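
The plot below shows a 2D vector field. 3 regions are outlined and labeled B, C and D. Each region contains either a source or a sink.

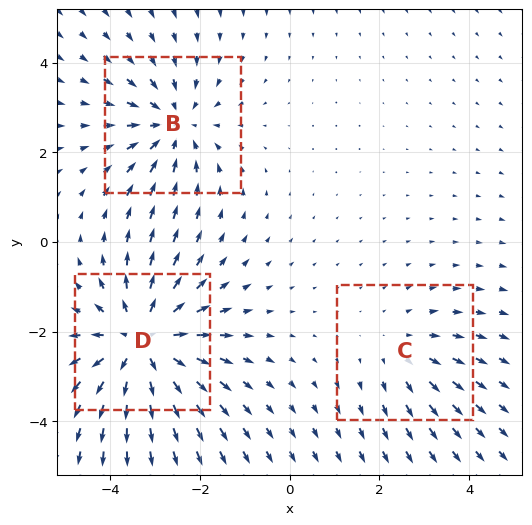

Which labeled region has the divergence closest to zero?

C

Divergence at each region's feature centre — B: about -3, C: about +2, D: about +4. Region C is closest to zero.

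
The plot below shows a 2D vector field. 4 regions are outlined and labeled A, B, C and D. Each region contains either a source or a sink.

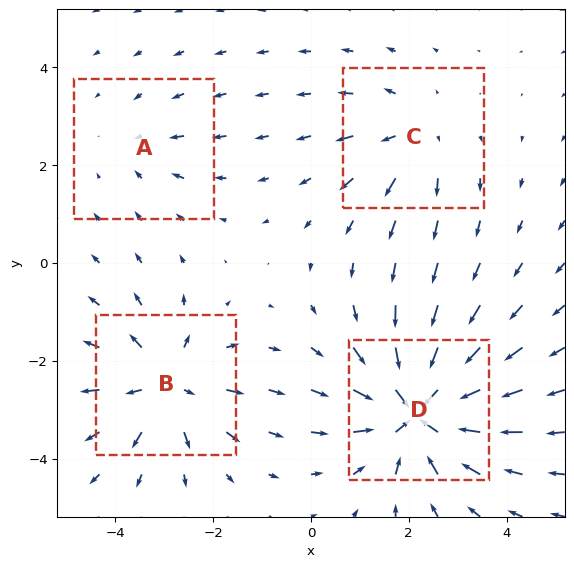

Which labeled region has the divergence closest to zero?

Divergence at each region's feature centre — A: about -2, B: about +5, C: about +3, D: about -7. Region A is closest to zero.

A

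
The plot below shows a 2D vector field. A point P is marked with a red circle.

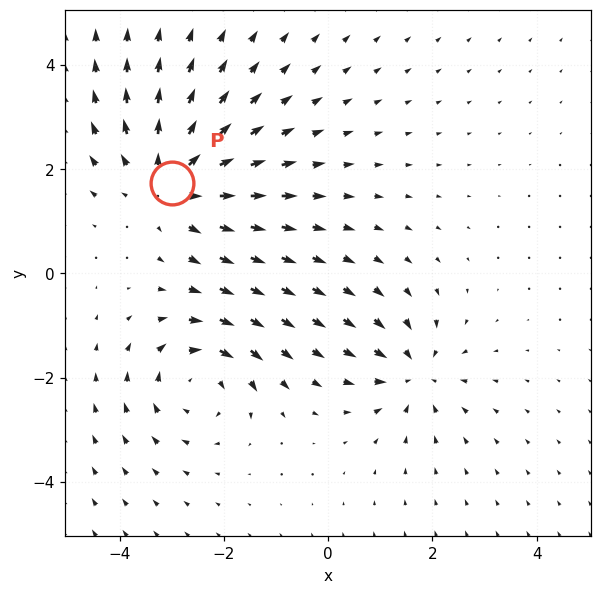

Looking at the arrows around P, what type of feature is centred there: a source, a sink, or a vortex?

At P (-3.0, 1.7) the arrows spread outward. Divergence about +3, curl ≈0 — positive divergence with near-zero curl is a source.

source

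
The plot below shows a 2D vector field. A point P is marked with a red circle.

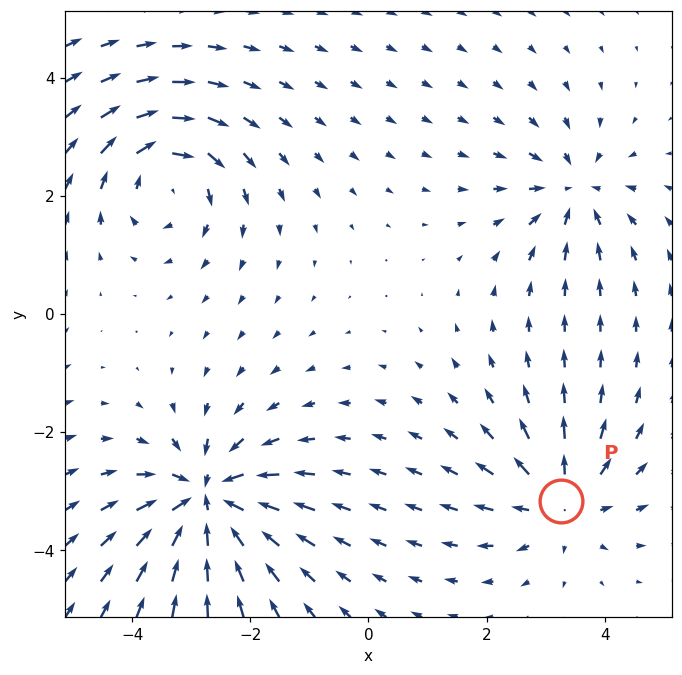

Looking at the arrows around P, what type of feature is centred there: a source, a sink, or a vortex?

source

At P (3.3, -3.2) the arrows spread outward. Divergence about +4, curl ≈0 — positive divergence with near-zero curl is a source.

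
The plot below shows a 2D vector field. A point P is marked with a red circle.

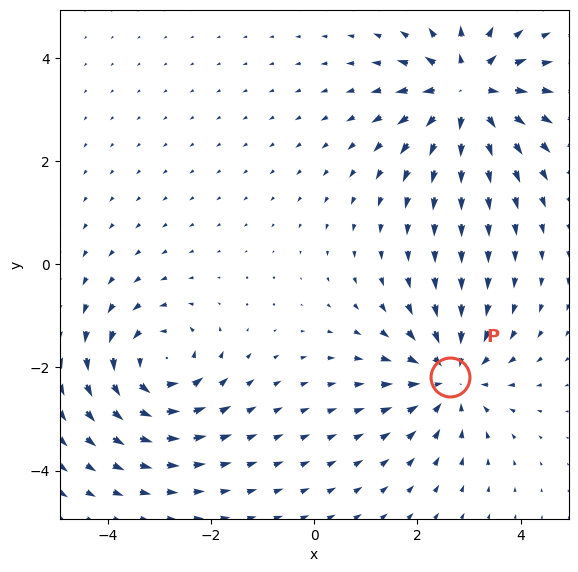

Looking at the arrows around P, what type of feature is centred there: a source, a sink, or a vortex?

At P (2.6, -2.2) the arrows converge inward. Divergence about -4, curl ≈0 — negative divergence with near-zero curl is a sink.

sink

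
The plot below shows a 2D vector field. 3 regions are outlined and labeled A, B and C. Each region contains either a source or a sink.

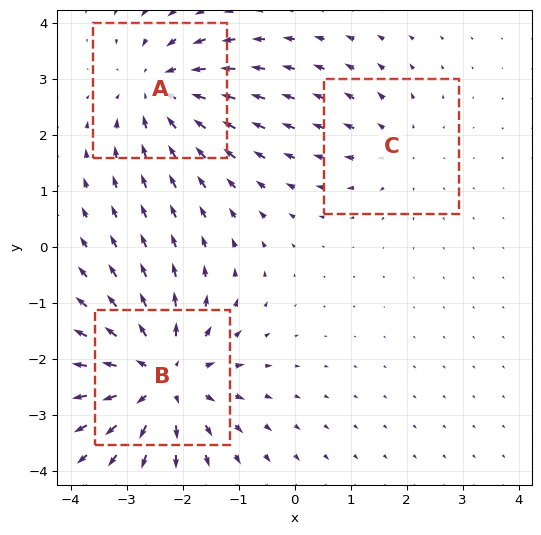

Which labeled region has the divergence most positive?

B

Divergence at each region's feature centre — A: about -3, B: about +5, C: about +2. Region B is most positive.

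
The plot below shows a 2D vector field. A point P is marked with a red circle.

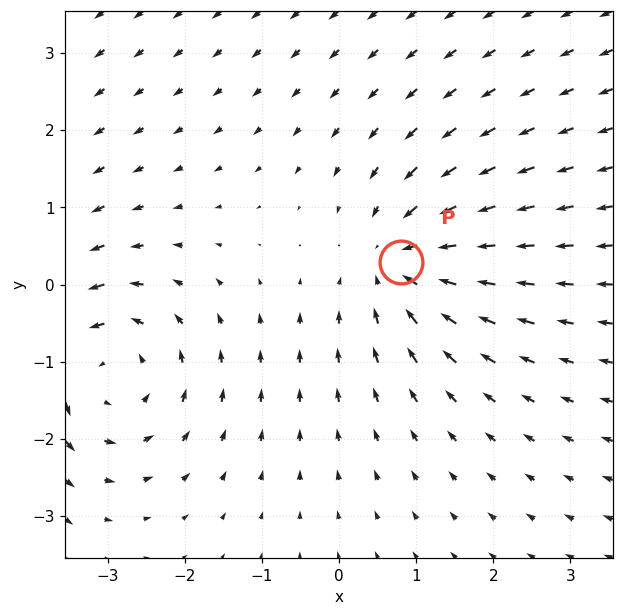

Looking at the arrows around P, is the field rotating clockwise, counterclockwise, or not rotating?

not rotating

Near P at (0.8, 0.3) the arrows show no circulation. The curl there is ≈0.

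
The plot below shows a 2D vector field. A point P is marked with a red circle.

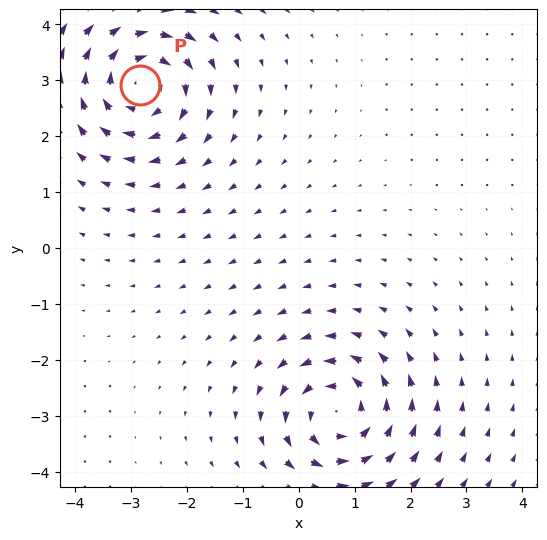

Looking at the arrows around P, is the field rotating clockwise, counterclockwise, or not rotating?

Near P at (-2.8, 2.9) the arrows circulate clockwise. The curl (z-component) there is about -4; negative curl means clockwise rotation.

clockwise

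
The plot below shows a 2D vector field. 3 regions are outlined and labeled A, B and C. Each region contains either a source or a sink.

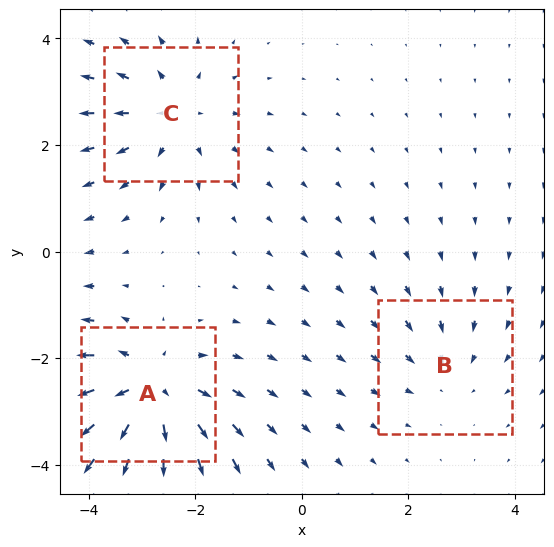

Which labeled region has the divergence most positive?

A

Divergence at each region's feature centre — A: about +5, B: about -2, C: about +3. Region A is most positive.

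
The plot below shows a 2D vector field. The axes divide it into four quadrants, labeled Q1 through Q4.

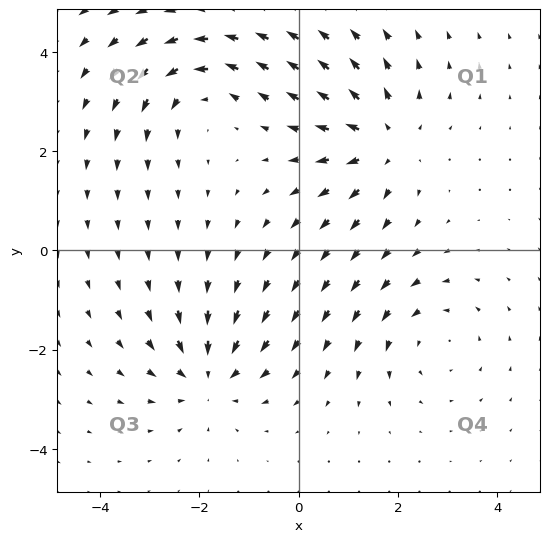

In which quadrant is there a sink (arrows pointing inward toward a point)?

The sink sits at approximately (-1.8, -2.5), which lies in quadrant Q3. The divergence there is about -5, negative as expected for a sink.

Q3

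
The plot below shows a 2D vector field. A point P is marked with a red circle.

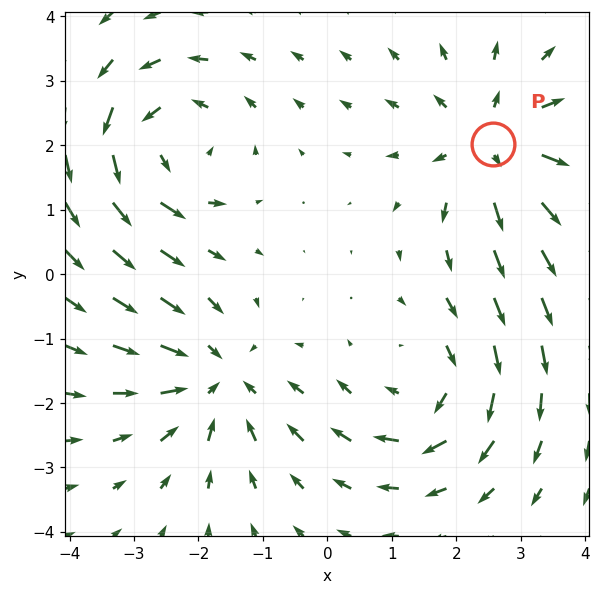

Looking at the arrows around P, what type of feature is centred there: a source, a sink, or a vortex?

source

At P (2.6, 2.0) the arrows spread outward. Divergence about +4, curl ≈0 — positive divergence with near-zero curl is a source.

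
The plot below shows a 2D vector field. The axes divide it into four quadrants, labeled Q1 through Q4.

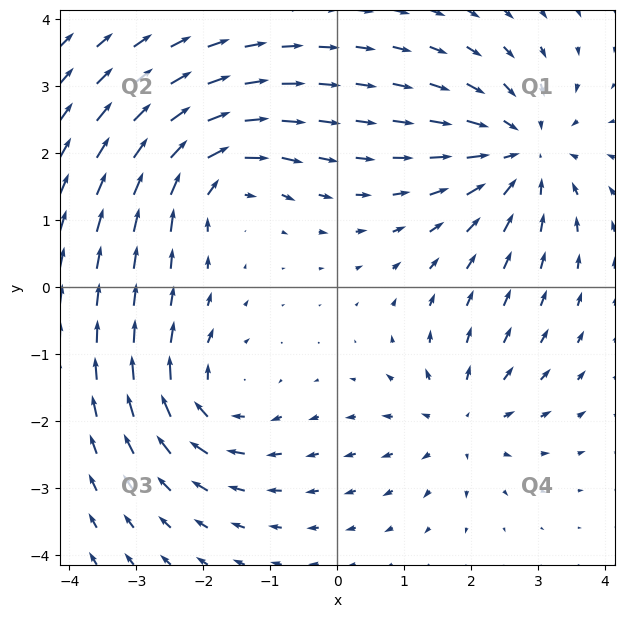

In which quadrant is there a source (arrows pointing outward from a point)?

The source sits at approximately (1.8, -2.0), which lies in quadrant Q4. The divergence there is about +3, positive as expected for a source.

Q4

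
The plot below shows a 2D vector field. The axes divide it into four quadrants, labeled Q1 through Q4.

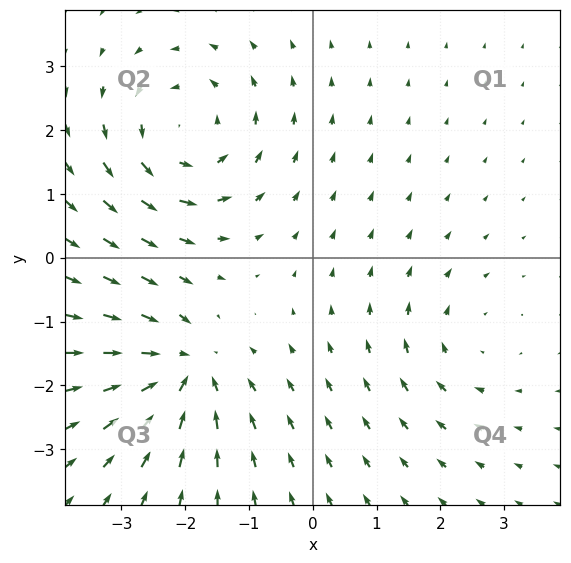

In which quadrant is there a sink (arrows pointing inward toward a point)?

The sink sits at approximately (-2.0, -1.8), which lies in quadrant Q3. The divergence there is about -5, negative as expected for a sink.

Q3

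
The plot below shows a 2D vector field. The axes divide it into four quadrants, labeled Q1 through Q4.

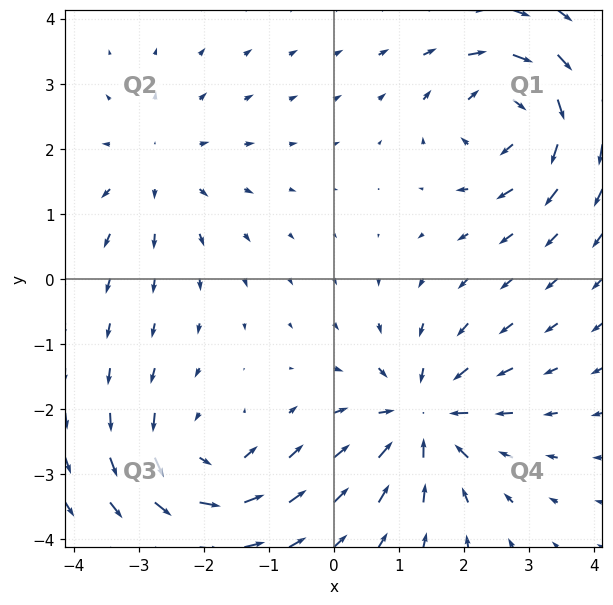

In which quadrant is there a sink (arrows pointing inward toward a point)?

The sink sits at approximately (1.4, -2.1), which lies in quadrant Q4. The divergence there is about -4, negative as expected for a sink.

Q4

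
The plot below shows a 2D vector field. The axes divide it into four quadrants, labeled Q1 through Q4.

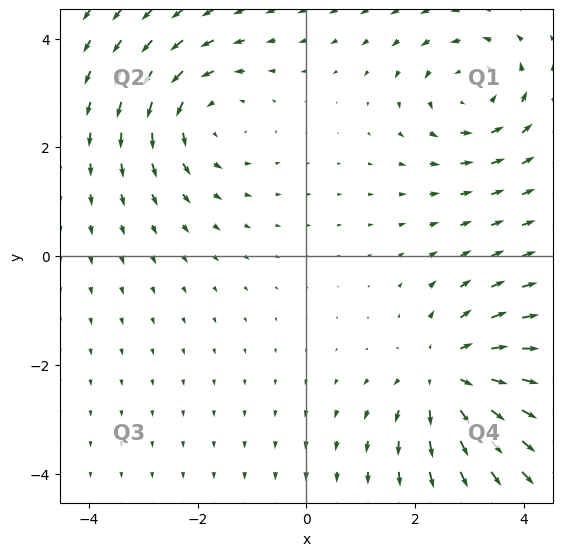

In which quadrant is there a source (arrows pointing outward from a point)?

The source sits at approximately (2.6, -2.2), which lies in quadrant Q4. The divergence there is about +3, positive as expected for a source.

Q4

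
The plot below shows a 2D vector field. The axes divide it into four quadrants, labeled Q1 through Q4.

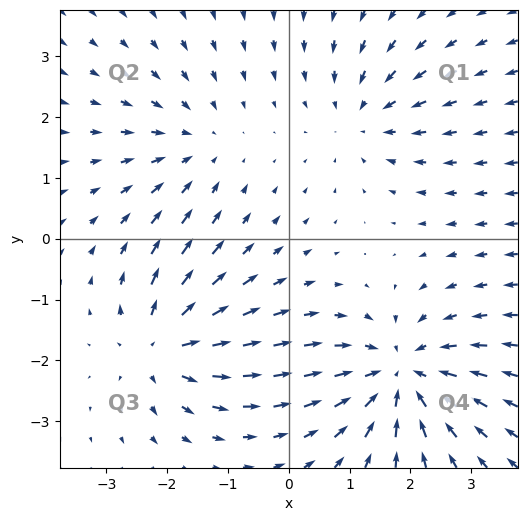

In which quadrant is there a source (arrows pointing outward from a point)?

Q3

The source sits at approximately (-2.1, -1.8), which lies in quadrant Q3. The divergence there is about +5, positive as expected for a source.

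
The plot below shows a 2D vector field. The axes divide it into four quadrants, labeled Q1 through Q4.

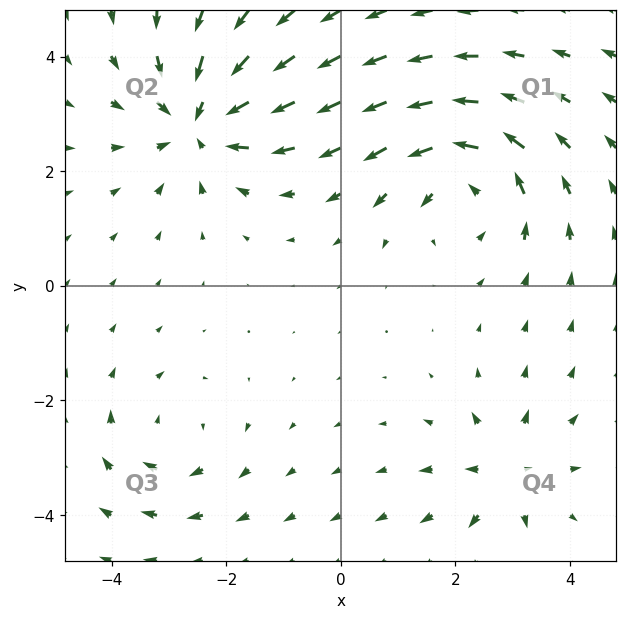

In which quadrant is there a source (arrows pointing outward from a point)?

The source sits at approximately (2.9, -3.2), which lies in quadrant Q4. The divergence there is about +4, positive as expected for a source.

Q4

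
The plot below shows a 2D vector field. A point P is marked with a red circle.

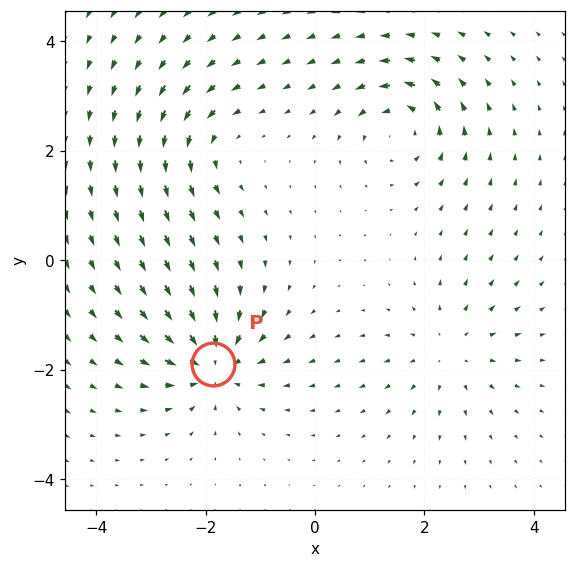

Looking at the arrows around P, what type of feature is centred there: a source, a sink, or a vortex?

sink

At P (-1.9, -1.9) the arrows converge inward. Divergence about -7, curl ≈0 — negative divergence with near-zero curl is a sink.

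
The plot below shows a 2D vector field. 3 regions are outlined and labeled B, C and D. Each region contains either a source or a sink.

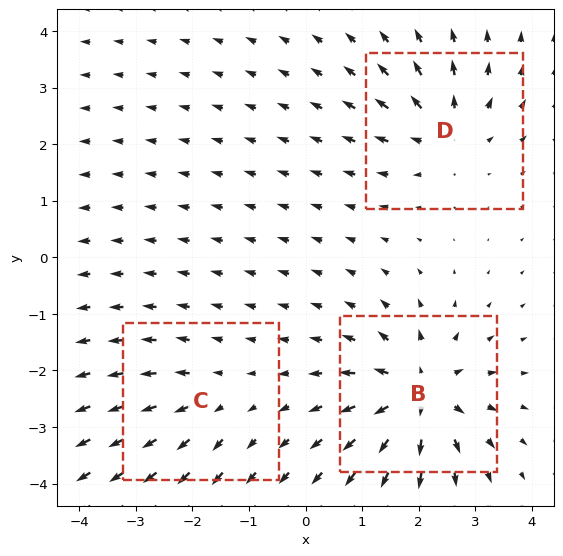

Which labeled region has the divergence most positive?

B

Divergence at each region's feature centre — B: about +6, C: about +3, D: about +4. Region B is most positive.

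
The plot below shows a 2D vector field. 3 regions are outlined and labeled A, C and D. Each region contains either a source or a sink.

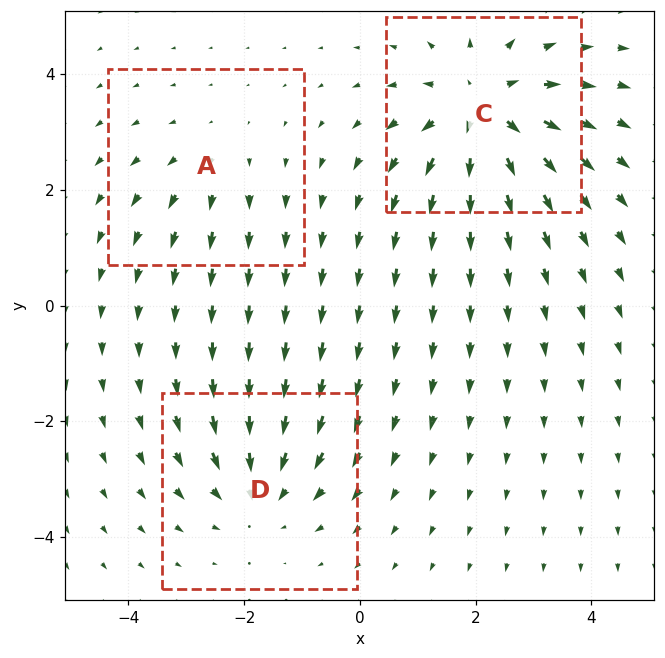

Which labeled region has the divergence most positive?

C

Divergence at each region's feature centre — A: about +2, C: about +5, D: about -3. Region C is most positive.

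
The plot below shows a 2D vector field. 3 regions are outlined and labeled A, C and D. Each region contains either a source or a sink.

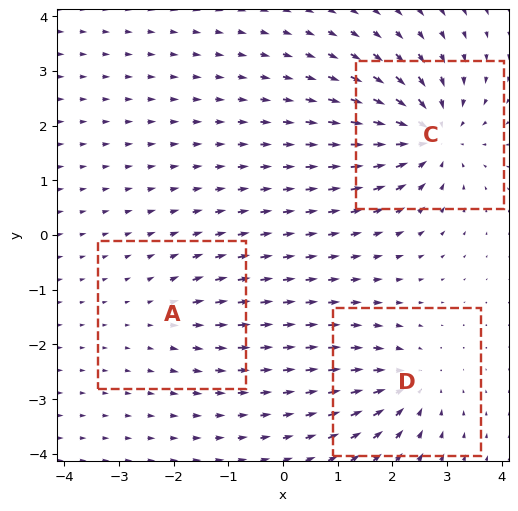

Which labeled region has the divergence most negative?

C

Divergence at each region's feature centre — A: about +2, C: about -6, D: about -4. Region C is most negative.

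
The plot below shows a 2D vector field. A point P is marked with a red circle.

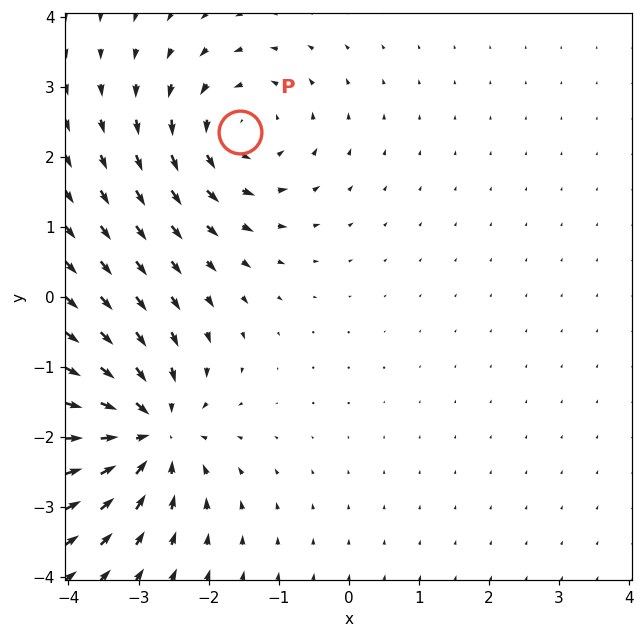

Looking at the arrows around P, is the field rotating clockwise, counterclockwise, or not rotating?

Near P at (-1.6, 2.4) the arrows circulate counterclockwise. The curl (z-component) there is about +4; positive curl means counterclockwise rotation.

counterclockwise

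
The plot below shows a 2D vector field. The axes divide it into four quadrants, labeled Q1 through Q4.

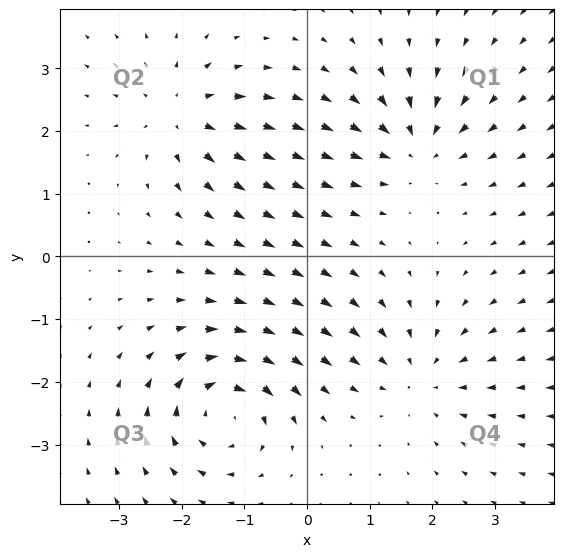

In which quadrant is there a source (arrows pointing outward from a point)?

The source sits at approximately (-2.0, 2.3), which lies in quadrant Q2. The divergence there is about +5, positive as expected for a source.

Q2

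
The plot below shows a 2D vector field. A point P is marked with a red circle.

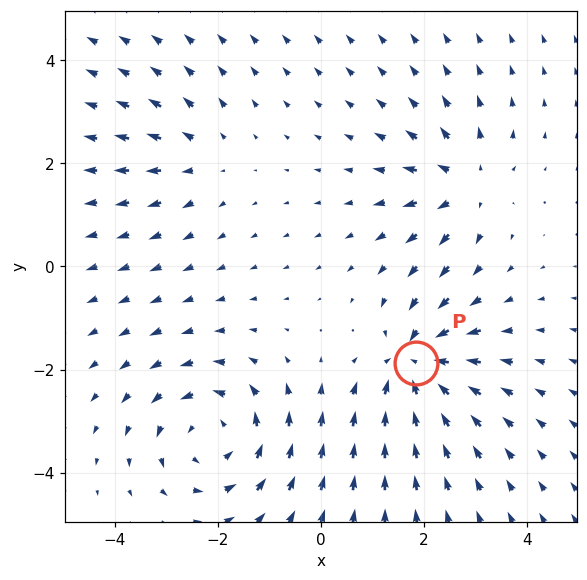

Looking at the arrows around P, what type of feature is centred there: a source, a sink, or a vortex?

At P (1.8, -1.9) the arrows converge inward. Divergence about -6, curl ≈0 — negative divergence with near-zero curl is a sink.

sink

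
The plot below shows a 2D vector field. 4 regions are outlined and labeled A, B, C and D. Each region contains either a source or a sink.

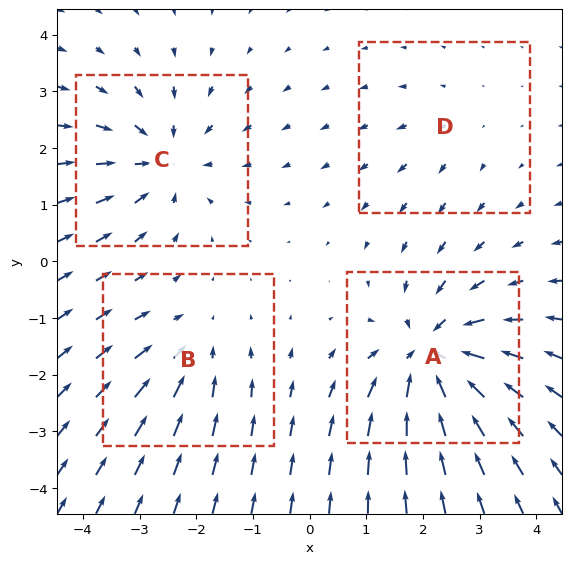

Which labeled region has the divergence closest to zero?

Divergence at each region's feature centre — A: about -7, B: about -3, C: about -5, D: about +2. Region D is closest to zero.

D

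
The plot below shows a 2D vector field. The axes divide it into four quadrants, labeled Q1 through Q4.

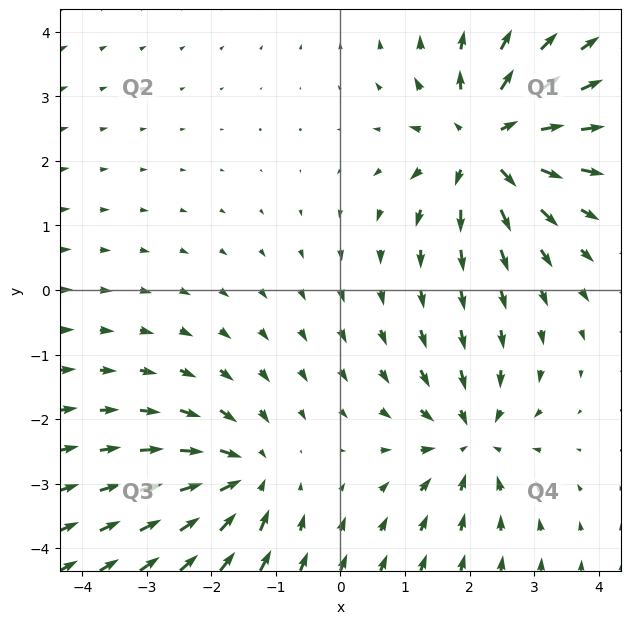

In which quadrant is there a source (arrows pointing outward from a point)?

Q1

The source sits at approximately (2.3, 2.3), which lies in quadrant Q1. The divergence there is about +4, positive as expected for a source.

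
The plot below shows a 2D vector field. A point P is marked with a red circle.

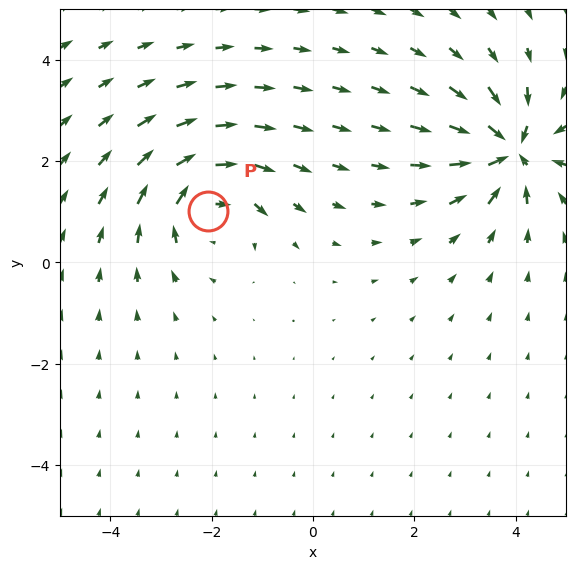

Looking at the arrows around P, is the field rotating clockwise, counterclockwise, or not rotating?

Near P at (-2.1, 1.0) the arrows circulate clockwise. The curl (z-component) there is about -5; negative curl means clockwise rotation.

clockwise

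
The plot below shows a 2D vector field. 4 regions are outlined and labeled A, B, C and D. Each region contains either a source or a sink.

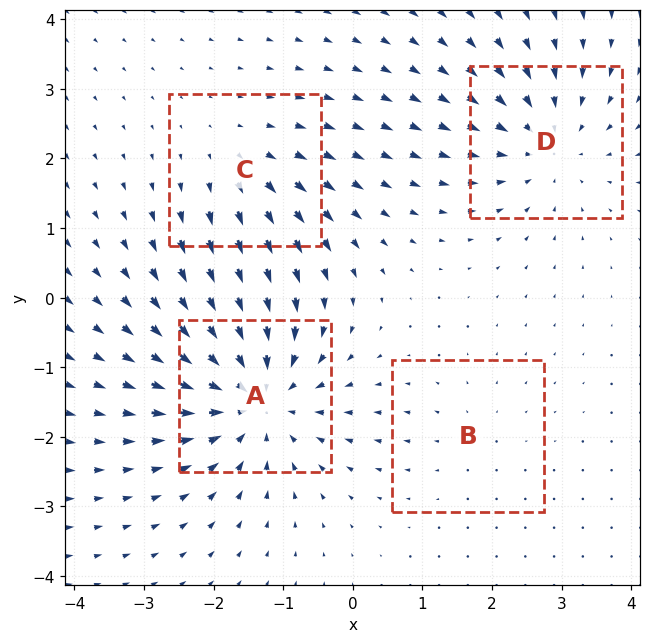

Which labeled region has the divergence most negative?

Divergence at each region's feature centre — A: about -6, B: about +2, C: about +3, D: about -4. Region A is most negative.

A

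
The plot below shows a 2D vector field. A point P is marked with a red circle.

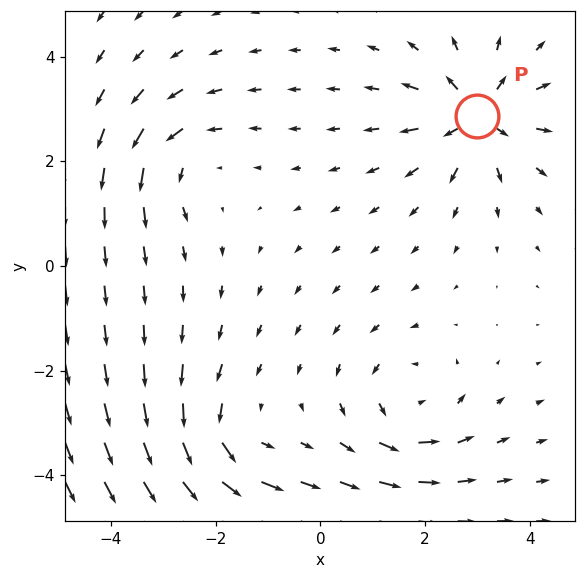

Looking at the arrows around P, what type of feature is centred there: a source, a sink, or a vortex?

source

At P (3.0, 2.9) the arrows spread outward. Divergence about +6, curl ≈0 — positive divergence with near-zero curl is a source.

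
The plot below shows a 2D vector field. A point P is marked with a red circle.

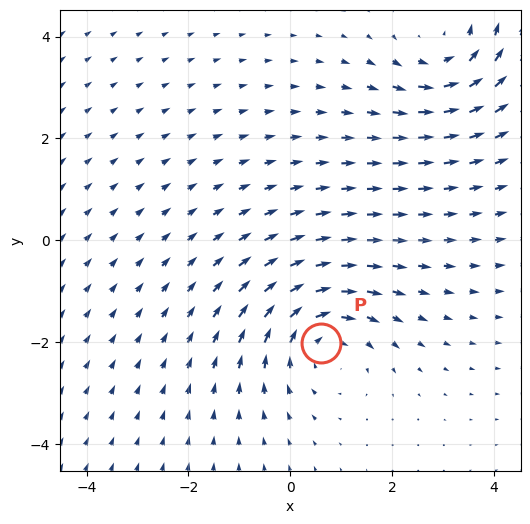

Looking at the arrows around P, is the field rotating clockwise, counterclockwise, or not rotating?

Near P at (0.6, -2.0) the arrows circulate clockwise. The curl (z-component) there is about -4; negative curl means clockwise rotation.

clockwise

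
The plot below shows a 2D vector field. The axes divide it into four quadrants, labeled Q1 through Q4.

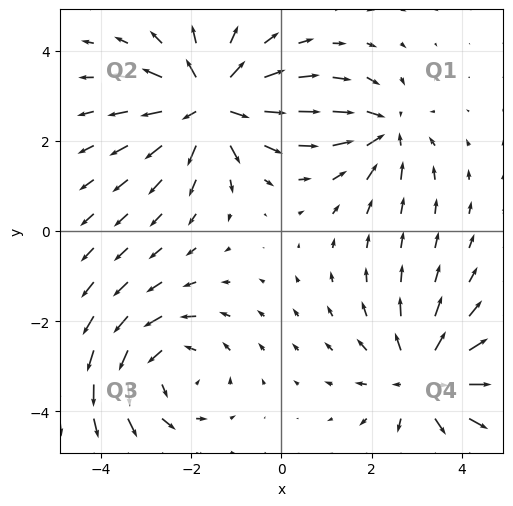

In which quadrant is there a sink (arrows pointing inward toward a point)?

Q1

The sink sits at approximately (2.3, 2.2), which lies in quadrant Q1. The divergence there is about -4, negative as expected for a sink.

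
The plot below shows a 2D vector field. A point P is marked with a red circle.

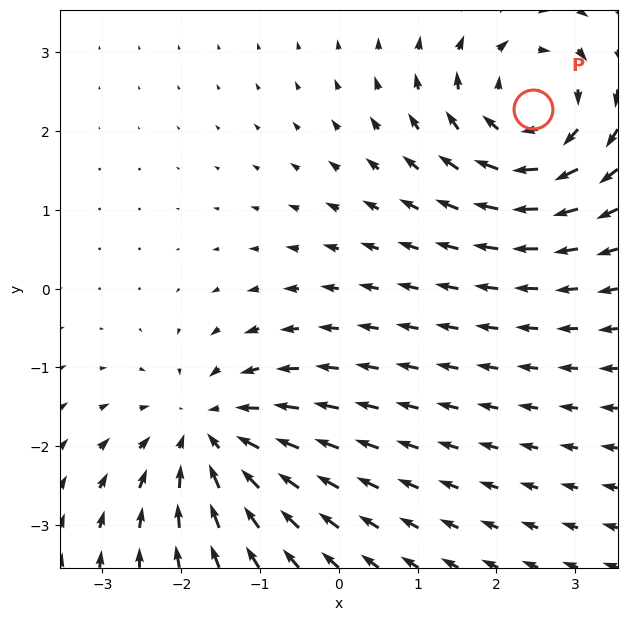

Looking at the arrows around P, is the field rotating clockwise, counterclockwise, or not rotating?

clockwise

Near P at (2.5, 2.3) the arrows circulate clockwise. The curl (z-component) there is about -4; negative curl means clockwise rotation.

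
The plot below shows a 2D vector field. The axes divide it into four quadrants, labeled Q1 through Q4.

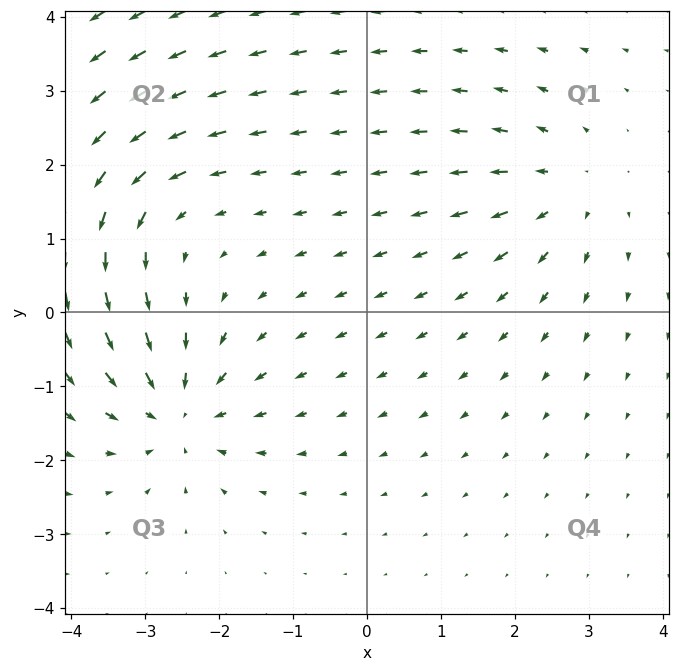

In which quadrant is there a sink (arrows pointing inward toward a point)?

Q3

The sink sits at approximately (-2.6, -1.4), which lies in quadrant Q3. The divergence there is about -5, negative as expected for a sink.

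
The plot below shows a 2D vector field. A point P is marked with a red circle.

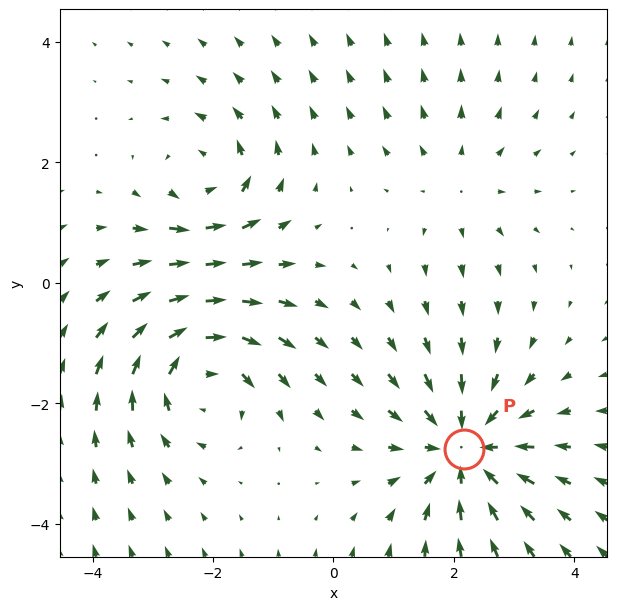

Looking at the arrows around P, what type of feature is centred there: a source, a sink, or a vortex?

sink

At P (2.2, -2.8) the arrows converge inward. Divergence about -5, curl ≈0 — negative divergence with near-zero curl is a sink.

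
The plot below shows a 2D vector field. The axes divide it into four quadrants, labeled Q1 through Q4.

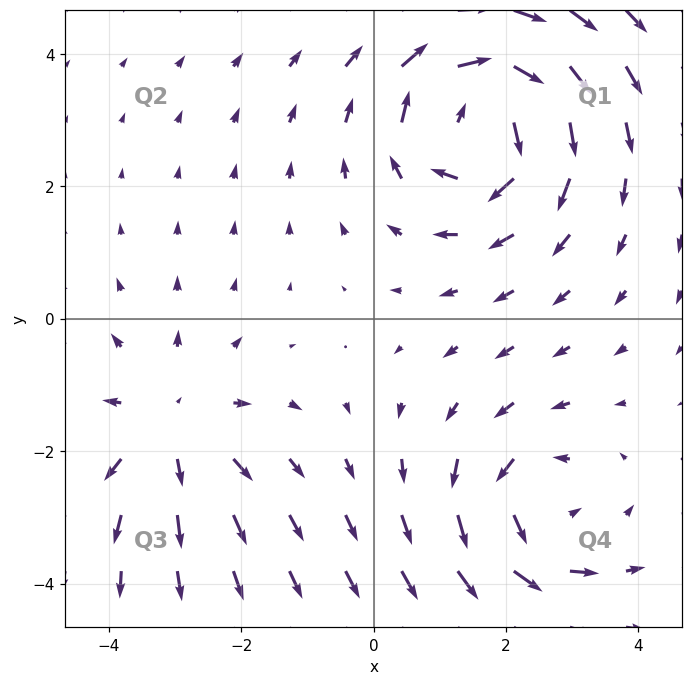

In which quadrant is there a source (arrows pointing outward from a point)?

Q3

The source sits at approximately (-3.1, -1.6), which lies in quadrant Q3. The divergence there is about +3, positive as expected for a source.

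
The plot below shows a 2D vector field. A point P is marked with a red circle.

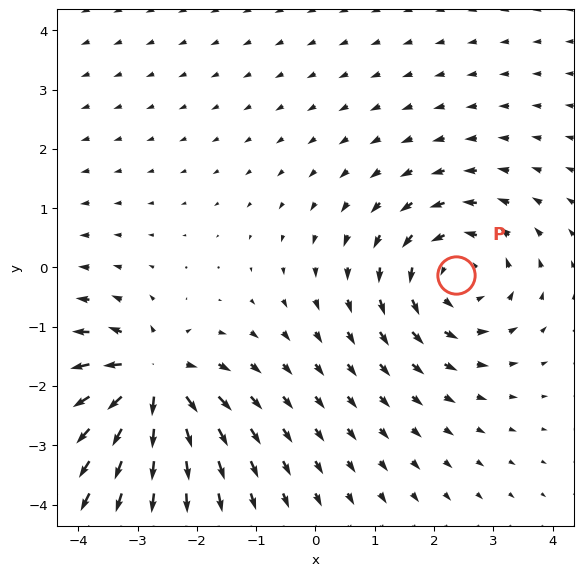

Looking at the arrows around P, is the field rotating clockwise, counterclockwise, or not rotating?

Near P at (2.4, -0.1) the arrows circulate counterclockwise. The curl (z-component) there is about +3; positive curl means counterclockwise rotation.

counterclockwise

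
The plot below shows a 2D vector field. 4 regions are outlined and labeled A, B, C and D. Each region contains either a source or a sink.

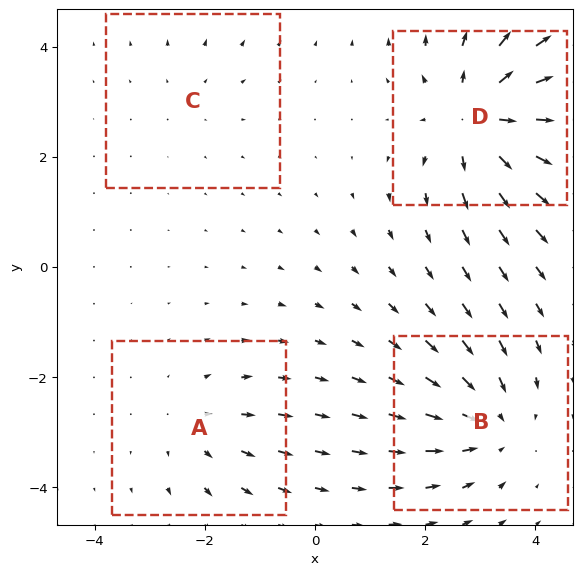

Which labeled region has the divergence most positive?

Divergence at each region's feature centre — A: about +3, B: about -4, C: about +2, D: about +6. Region D is most positive.

D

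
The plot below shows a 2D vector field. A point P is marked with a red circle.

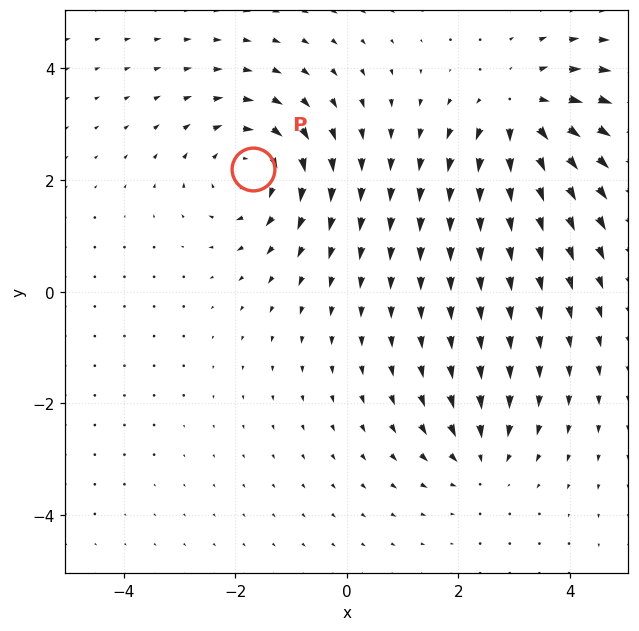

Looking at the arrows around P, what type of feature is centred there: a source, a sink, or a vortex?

At P (-1.7, 2.2) the arrows circulate clockwise. Divergence ≈0, curl about -5 — near-zero divergence with nonzero curl is a vortex.

vortex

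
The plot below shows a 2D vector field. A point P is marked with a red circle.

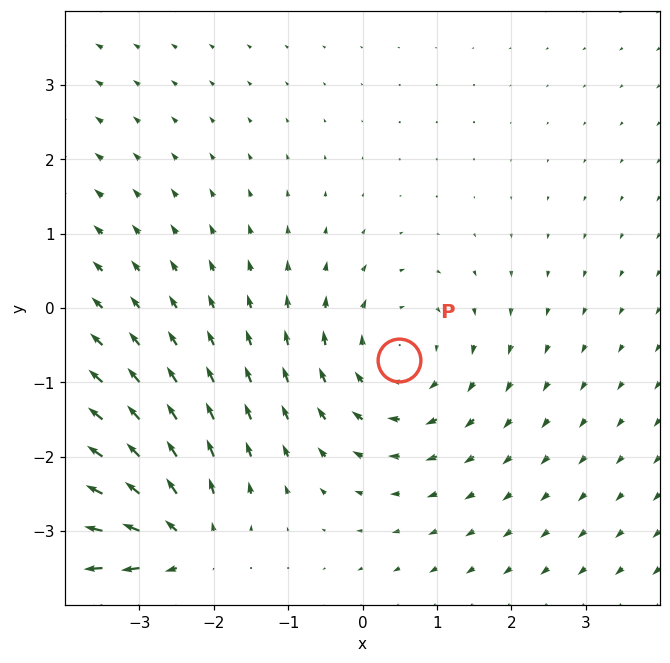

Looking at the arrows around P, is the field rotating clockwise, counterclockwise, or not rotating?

clockwise

Near P at (0.5, -0.7) the arrows circulate clockwise. The curl (z-component) there is about -2; negative curl means clockwise rotation.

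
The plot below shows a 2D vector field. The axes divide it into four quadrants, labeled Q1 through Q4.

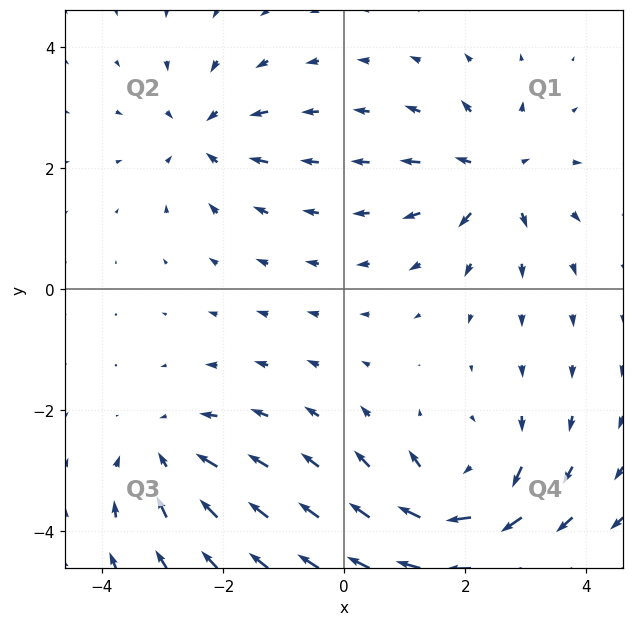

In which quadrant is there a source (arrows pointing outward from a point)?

Q1

The source sits at approximately (2.5, 1.9), which lies in quadrant Q1. The divergence there is about +5, positive as expected for a source.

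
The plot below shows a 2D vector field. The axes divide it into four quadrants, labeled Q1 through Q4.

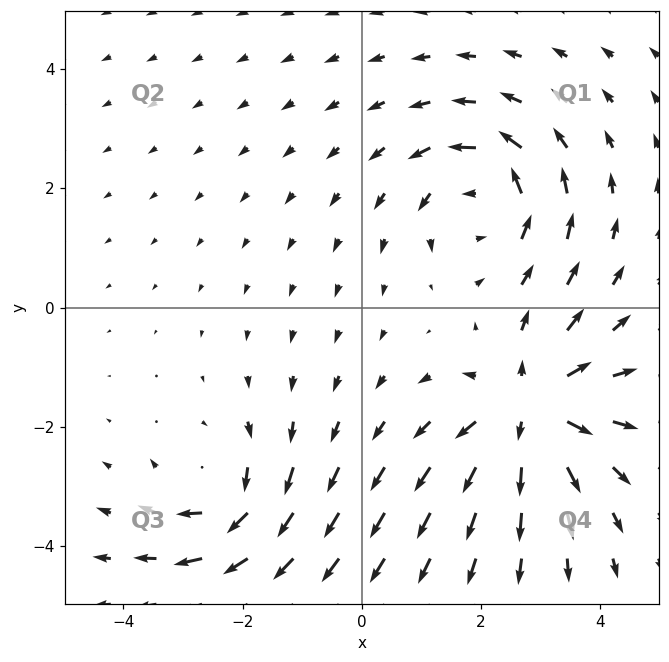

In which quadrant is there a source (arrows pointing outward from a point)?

The source sits at approximately (2.8, -1.7), which lies in quadrant Q4. The divergence there is about +5, positive as expected for a source.

Q4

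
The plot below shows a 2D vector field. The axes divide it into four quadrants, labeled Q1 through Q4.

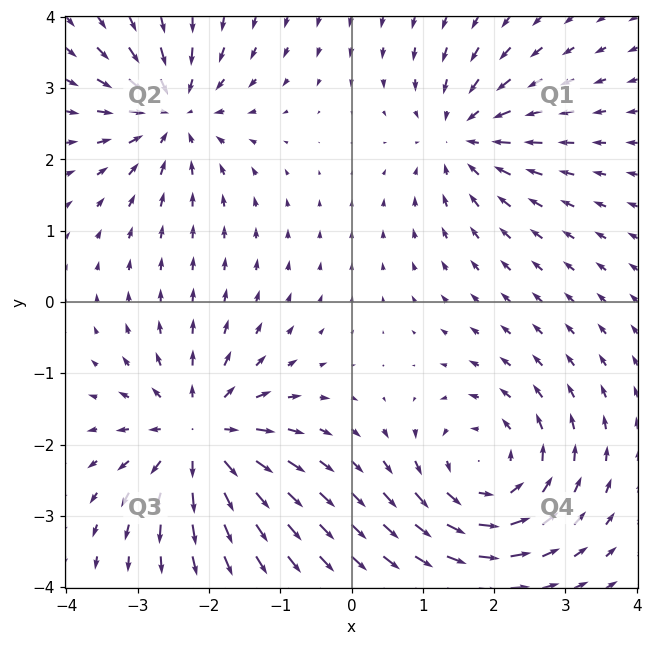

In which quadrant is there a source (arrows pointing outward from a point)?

Q3

The source sits at approximately (-2.1, -1.9), which lies in quadrant Q3. The divergence there is about +5, positive as expected for a source.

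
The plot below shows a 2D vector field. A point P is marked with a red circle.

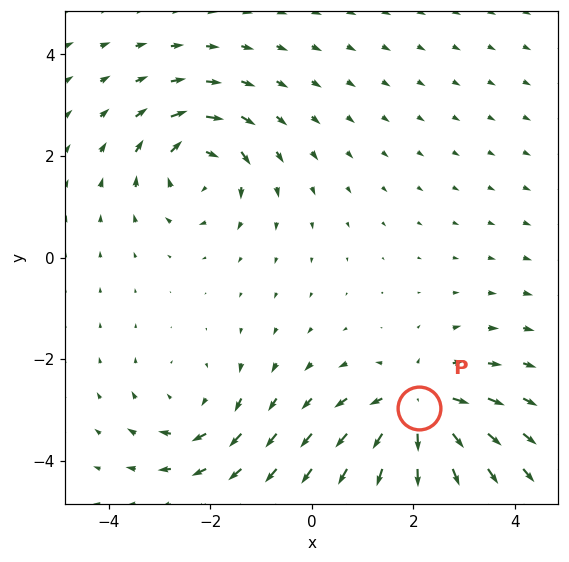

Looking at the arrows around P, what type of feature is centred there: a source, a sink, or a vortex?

source

At P (2.1, -3.0) the arrows spread outward. Divergence about +4, curl ≈0 — positive divergence with near-zero curl is a source.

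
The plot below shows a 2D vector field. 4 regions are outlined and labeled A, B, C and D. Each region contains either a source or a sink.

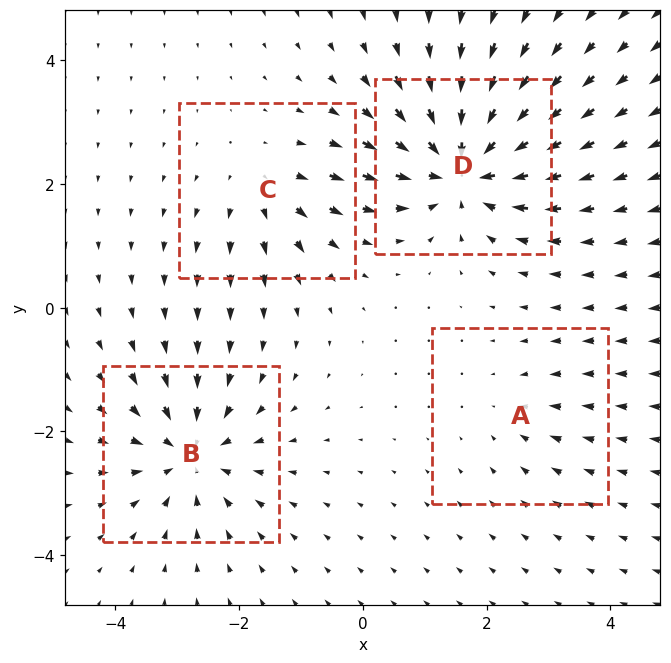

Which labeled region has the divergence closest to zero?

A

Divergence at each region's feature centre — A: about -2, B: about -6, C: about +3, D: about -7. Region A is closest to zero.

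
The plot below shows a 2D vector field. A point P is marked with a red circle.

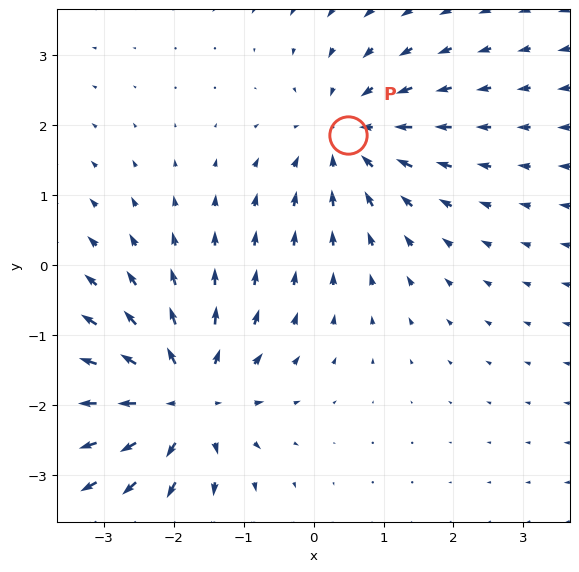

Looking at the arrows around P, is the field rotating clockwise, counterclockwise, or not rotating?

Near P at (0.5, 1.9) the arrows show no circulation. The curl there is ≈0.

not rotating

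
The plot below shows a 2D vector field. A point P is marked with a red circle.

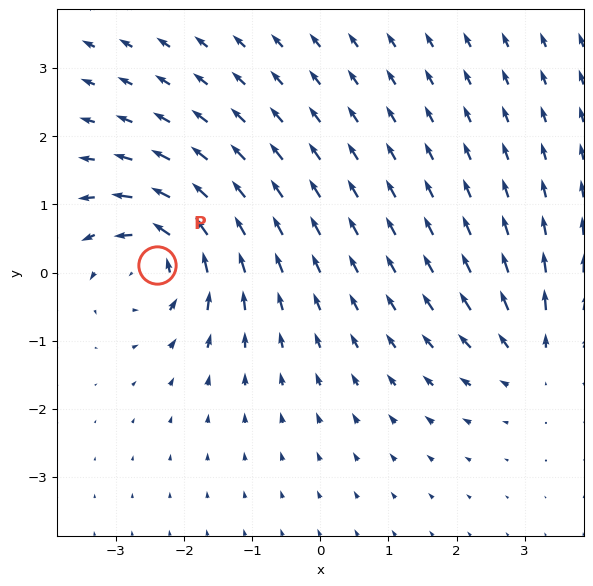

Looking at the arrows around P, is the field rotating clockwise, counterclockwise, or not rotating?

Near P at (-2.4, 0.1) the arrows circulate counterclockwise. The curl (z-component) there is about +6; positive curl means counterclockwise rotation.

counterclockwise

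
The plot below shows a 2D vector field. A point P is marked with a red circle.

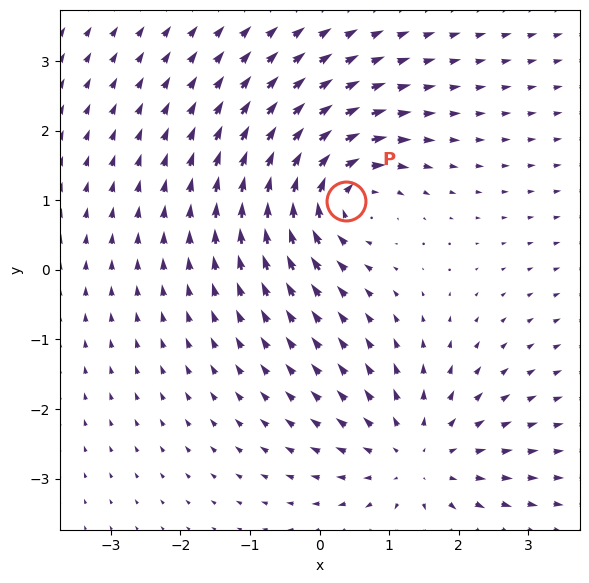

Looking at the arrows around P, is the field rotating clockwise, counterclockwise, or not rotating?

clockwise

Near P at (0.4, 1.0) the arrows circulate clockwise. The curl (z-component) there is about -5; negative curl means clockwise rotation.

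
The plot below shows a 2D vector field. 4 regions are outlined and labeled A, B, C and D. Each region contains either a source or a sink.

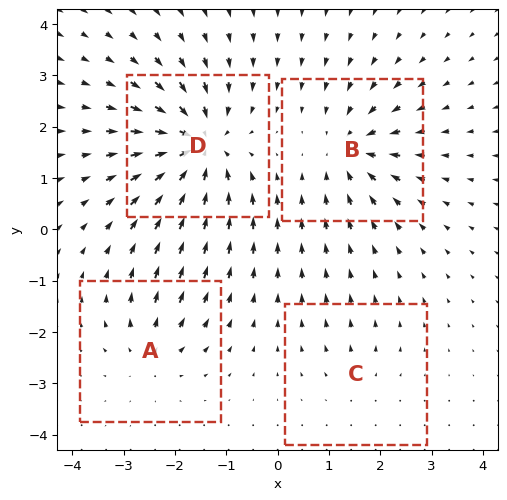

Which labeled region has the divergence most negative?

D

Divergence at each region's feature centre — A: about +4, B: about -6, C: about +2, D: about -8. Region D is most negative.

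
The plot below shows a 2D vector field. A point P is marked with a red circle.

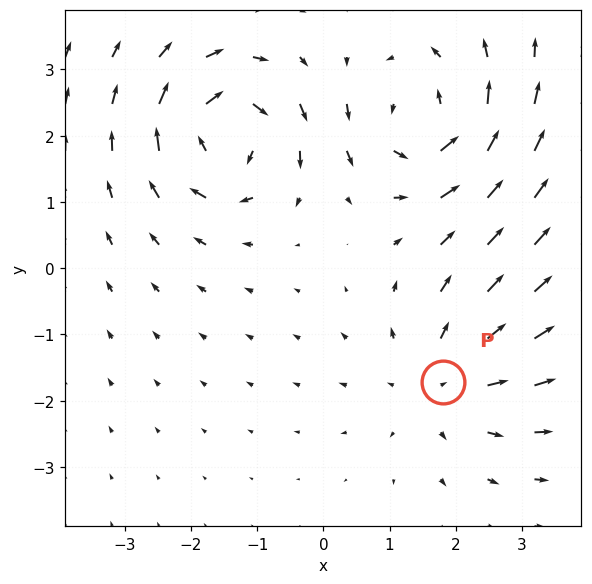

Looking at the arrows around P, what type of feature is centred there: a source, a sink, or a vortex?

source

At P (1.8, -1.7) the arrows spread outward. Divergence about +3, curl ≈0 — positive divergence with near-zero curl is a source.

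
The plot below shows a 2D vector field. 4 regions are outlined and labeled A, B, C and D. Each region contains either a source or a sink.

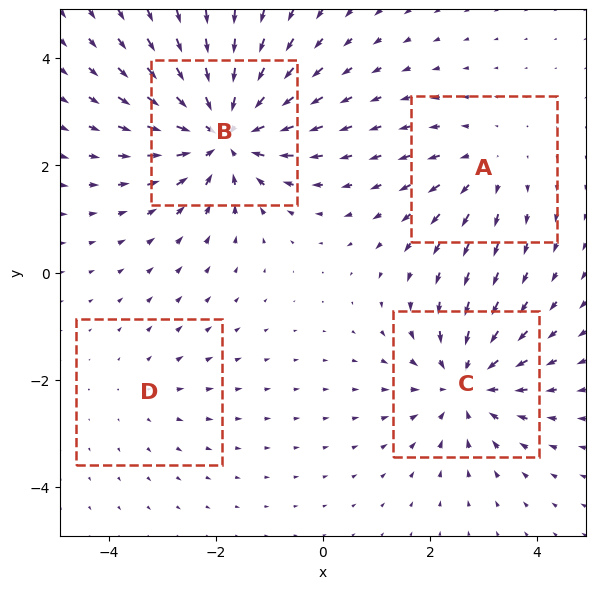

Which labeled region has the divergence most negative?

Divergence at each region's feature centre — A: about +3, B: about -7, C: about -5, D: about +2. Region B is most negative.

B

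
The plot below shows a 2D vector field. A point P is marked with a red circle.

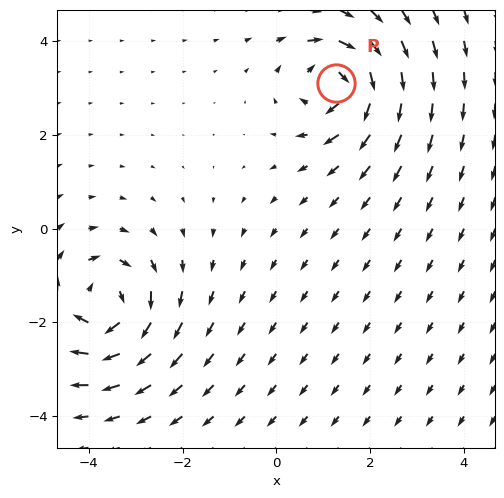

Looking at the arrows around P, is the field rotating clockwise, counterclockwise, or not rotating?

Near P at (1.3, 3.1) the arrows circulate clockwise. The curl (z-component) there is about -6; negative curl means clockwise rotation.

clockwise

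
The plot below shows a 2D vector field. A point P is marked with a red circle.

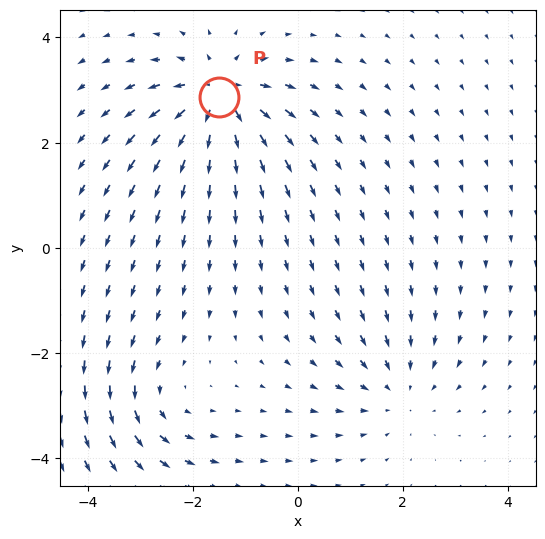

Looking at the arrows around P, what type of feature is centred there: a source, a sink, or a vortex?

At P (-1.5, 2.9) the arrows spread outward. Divergence about +5, curl ≈0 — positive divergence with near-zero curl is a source.

source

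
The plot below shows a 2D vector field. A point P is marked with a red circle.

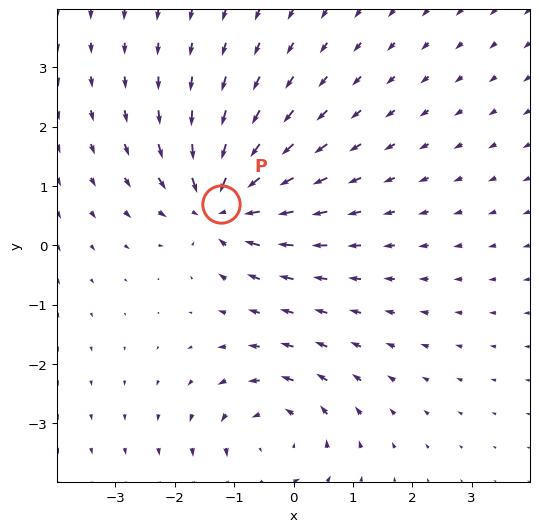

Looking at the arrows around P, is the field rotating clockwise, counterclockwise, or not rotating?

Near P at (-1.2, 0.7) the arrows show no circulation. The curl there is ≈0.

not rotating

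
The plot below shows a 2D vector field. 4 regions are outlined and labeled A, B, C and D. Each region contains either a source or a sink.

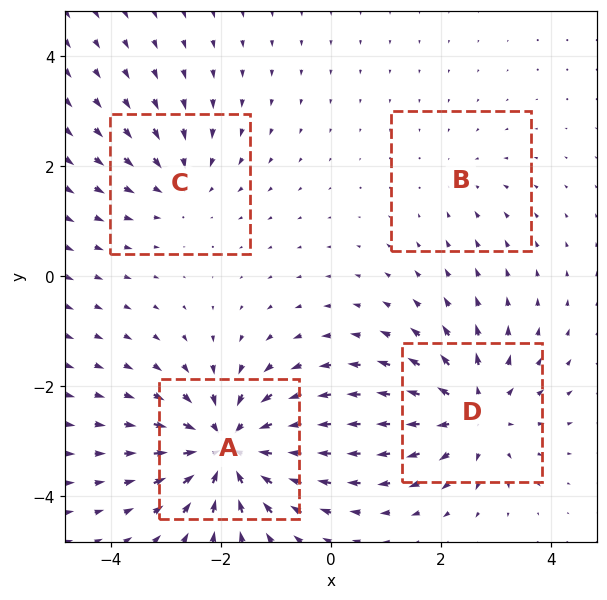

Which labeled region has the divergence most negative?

Divergence at each region's feature centre — A: about -7, B: about -2, C: about -3, D: about +5. Region A is most negative.

A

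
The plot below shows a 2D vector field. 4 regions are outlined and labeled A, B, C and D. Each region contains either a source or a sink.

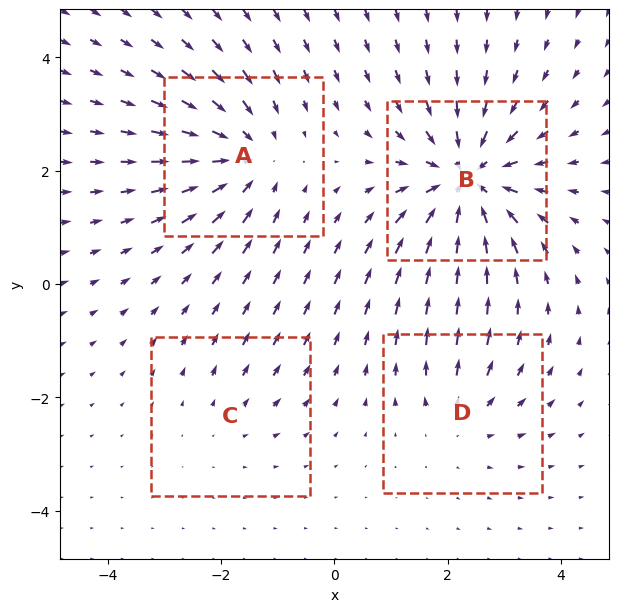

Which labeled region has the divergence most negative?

Divergence at each region's feature centre — A: about -5, B: about -7, C: about +2, D: about +3. Region B is most negative.

B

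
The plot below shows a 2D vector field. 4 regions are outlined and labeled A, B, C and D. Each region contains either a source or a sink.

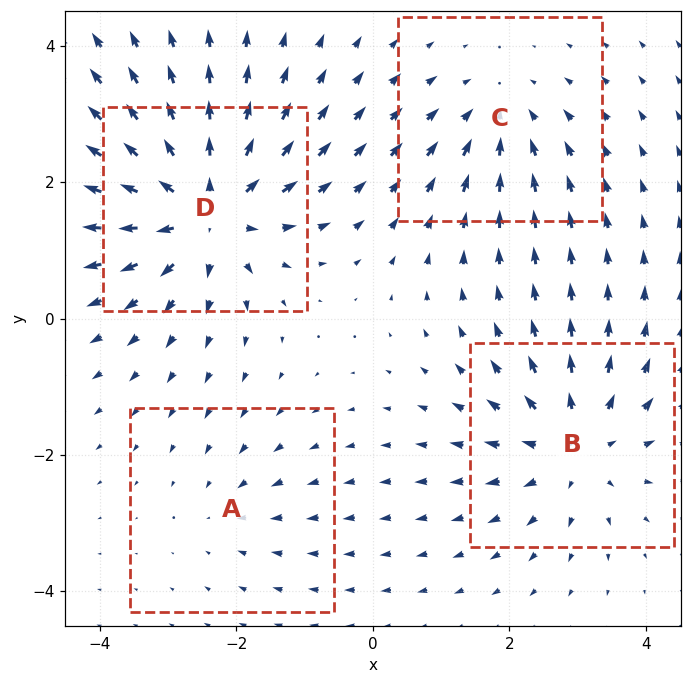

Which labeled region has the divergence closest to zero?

Divergence at each region's feature centre — A: about -2, B: about +5, C: about -3, D: about +7. Region A is closest to zero.

A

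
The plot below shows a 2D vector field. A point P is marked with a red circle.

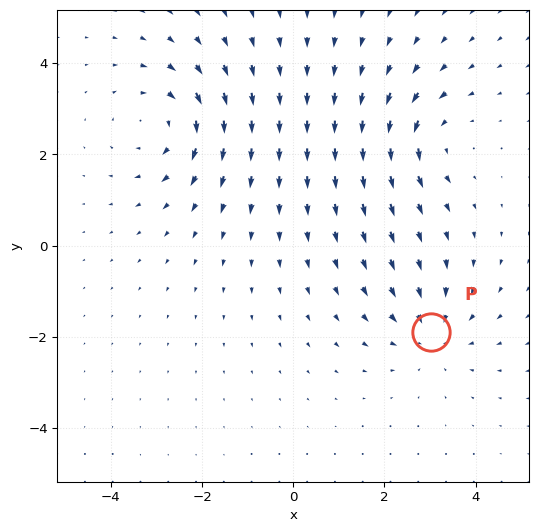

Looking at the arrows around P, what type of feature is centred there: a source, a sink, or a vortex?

sink

At P (3.0, -1.9) the arrows converge inward. Divergence about -3, curl ≈0 — negative divergence with near-zero curl is a sink.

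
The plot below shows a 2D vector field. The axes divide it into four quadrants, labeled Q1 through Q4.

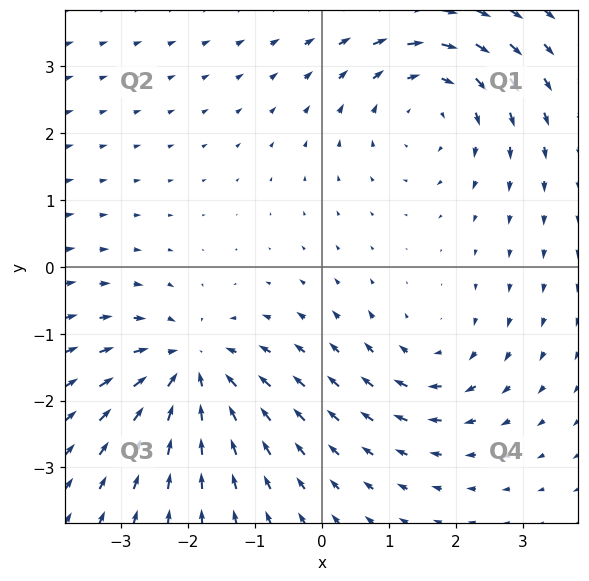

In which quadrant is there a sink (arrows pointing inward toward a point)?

The sink sits at approximately (-2.0, -1.5), which lies in quadrant Q3. The divergence there is about -5, negative as expected for a sink.

Q3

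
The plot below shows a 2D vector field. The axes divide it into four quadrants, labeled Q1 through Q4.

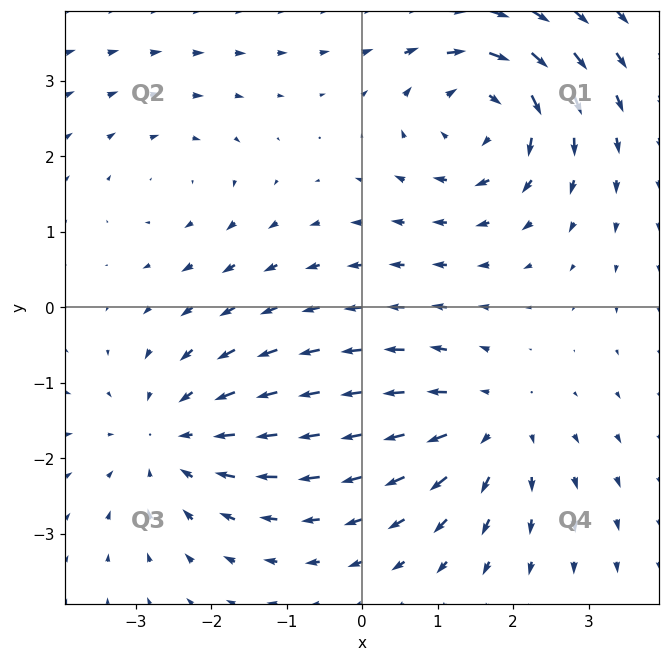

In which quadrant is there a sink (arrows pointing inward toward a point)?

The sink sits at approximately (-2.5, -1.7), which lies in quadrant Q3. The divergence there is about -3, negative as expected for a sink.

Q3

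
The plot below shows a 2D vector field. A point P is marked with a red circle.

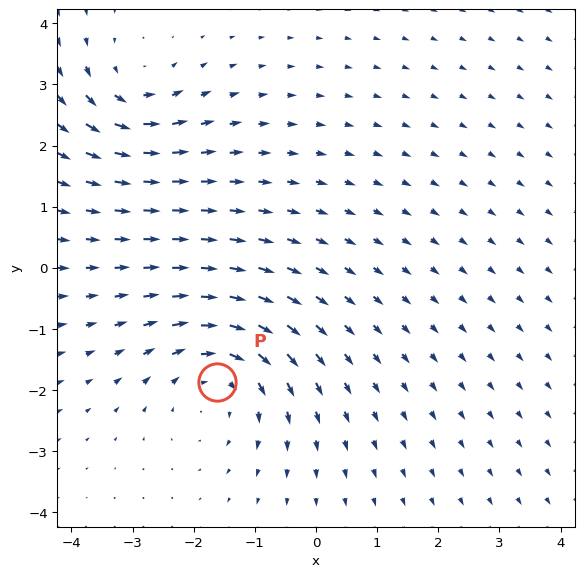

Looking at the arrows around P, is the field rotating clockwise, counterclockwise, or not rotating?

Near P at (-1.6, -1.9) the arrows circulate clockwise. The curl (z-component) there is about -3; negative curl means clockwise rotation.

clockwise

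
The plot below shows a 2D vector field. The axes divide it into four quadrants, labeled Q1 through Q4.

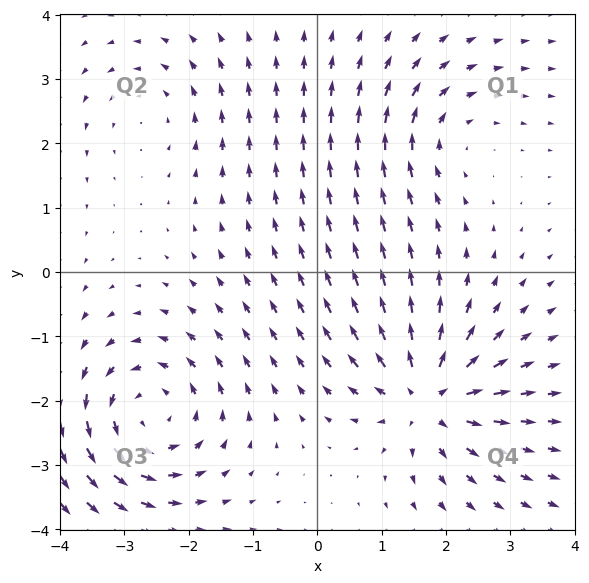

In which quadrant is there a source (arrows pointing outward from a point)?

Q4

The source sits at approximately (1.7, -1.9), which lies in quadrant Q4. The divergence there is about +6, positive as expected for a source.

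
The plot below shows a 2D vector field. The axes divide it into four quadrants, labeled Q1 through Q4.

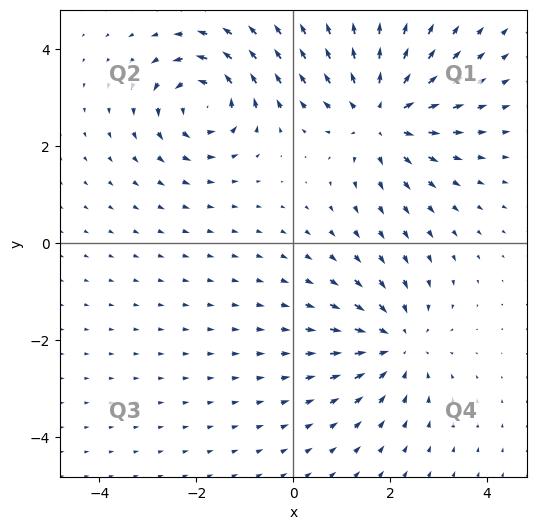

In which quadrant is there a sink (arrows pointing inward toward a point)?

Q4

The sink sits at approximately (2.1, -2.1), which lies in quadrant Q4. The divergence there is about -3, negative as expected for a sink.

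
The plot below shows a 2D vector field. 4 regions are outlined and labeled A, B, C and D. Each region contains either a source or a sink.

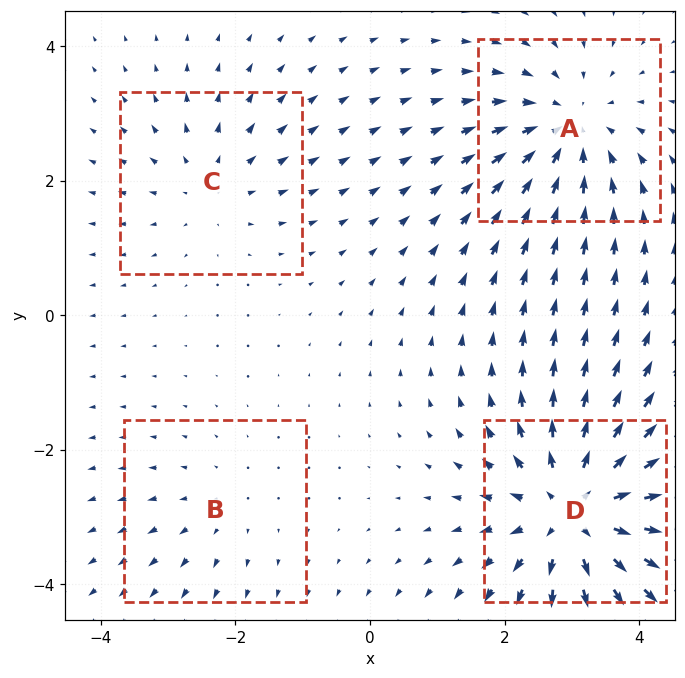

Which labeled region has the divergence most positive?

Divergence at each region's feature centre — A: about -5, B: about +2, C: about +3, D: about +6. Region D is most positive.

D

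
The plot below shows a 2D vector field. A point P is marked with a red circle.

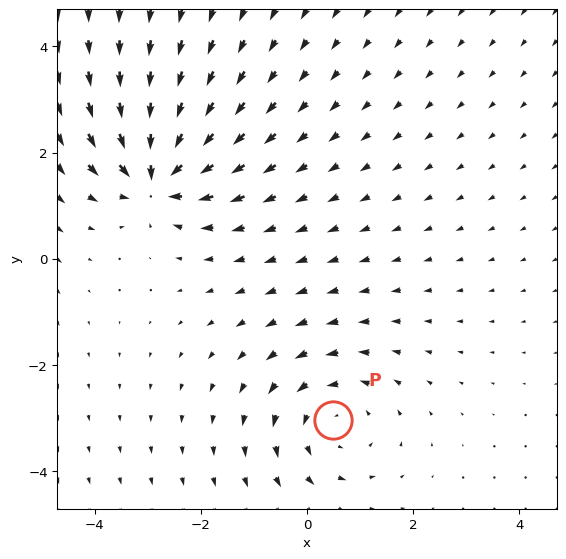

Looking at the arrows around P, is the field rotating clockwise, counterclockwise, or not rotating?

counterclockwise

Near P at (0.5, -3.0) the arrows circulate counterclockwise. The curl (z-component) there is about +3; positive curl means counterclockwise rotation.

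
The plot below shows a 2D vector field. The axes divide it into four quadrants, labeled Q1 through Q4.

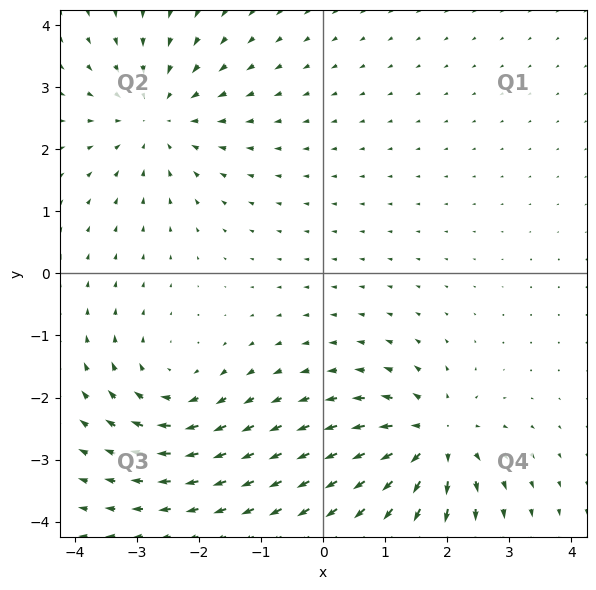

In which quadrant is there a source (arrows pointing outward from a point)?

The source sits at approximately (1.8, -2.7), which lies in quadrant Q4. The divergence there is about +5, positive as expected for a source.

Q4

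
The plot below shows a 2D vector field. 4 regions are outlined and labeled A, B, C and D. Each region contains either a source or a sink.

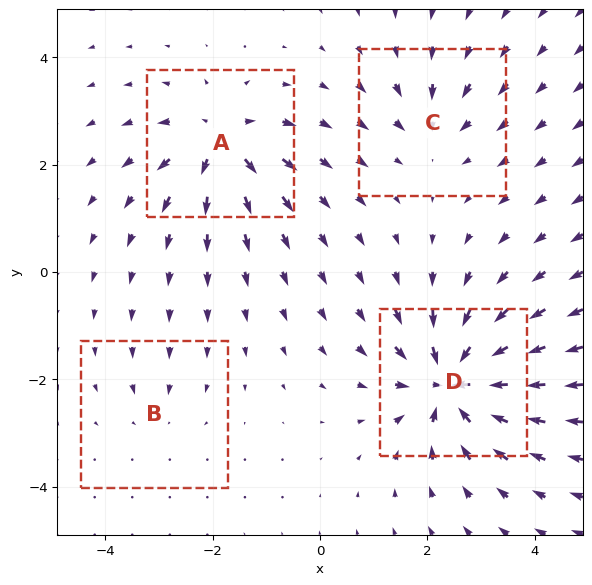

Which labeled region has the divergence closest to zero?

B

Divergence at each region's feature centre — A: about +7, B: about -3, C: about -4, D: about -9. Region B is closest to zero.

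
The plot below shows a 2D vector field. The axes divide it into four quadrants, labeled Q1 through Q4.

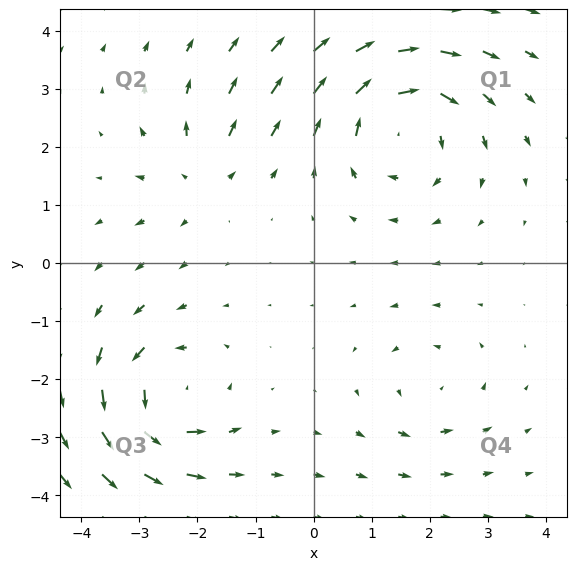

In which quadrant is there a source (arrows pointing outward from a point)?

The source sits at approximately (-2.0, 1.5), which lies in quadrant Q2. The divergence there is about +3, positive as expected for a source.

Q2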